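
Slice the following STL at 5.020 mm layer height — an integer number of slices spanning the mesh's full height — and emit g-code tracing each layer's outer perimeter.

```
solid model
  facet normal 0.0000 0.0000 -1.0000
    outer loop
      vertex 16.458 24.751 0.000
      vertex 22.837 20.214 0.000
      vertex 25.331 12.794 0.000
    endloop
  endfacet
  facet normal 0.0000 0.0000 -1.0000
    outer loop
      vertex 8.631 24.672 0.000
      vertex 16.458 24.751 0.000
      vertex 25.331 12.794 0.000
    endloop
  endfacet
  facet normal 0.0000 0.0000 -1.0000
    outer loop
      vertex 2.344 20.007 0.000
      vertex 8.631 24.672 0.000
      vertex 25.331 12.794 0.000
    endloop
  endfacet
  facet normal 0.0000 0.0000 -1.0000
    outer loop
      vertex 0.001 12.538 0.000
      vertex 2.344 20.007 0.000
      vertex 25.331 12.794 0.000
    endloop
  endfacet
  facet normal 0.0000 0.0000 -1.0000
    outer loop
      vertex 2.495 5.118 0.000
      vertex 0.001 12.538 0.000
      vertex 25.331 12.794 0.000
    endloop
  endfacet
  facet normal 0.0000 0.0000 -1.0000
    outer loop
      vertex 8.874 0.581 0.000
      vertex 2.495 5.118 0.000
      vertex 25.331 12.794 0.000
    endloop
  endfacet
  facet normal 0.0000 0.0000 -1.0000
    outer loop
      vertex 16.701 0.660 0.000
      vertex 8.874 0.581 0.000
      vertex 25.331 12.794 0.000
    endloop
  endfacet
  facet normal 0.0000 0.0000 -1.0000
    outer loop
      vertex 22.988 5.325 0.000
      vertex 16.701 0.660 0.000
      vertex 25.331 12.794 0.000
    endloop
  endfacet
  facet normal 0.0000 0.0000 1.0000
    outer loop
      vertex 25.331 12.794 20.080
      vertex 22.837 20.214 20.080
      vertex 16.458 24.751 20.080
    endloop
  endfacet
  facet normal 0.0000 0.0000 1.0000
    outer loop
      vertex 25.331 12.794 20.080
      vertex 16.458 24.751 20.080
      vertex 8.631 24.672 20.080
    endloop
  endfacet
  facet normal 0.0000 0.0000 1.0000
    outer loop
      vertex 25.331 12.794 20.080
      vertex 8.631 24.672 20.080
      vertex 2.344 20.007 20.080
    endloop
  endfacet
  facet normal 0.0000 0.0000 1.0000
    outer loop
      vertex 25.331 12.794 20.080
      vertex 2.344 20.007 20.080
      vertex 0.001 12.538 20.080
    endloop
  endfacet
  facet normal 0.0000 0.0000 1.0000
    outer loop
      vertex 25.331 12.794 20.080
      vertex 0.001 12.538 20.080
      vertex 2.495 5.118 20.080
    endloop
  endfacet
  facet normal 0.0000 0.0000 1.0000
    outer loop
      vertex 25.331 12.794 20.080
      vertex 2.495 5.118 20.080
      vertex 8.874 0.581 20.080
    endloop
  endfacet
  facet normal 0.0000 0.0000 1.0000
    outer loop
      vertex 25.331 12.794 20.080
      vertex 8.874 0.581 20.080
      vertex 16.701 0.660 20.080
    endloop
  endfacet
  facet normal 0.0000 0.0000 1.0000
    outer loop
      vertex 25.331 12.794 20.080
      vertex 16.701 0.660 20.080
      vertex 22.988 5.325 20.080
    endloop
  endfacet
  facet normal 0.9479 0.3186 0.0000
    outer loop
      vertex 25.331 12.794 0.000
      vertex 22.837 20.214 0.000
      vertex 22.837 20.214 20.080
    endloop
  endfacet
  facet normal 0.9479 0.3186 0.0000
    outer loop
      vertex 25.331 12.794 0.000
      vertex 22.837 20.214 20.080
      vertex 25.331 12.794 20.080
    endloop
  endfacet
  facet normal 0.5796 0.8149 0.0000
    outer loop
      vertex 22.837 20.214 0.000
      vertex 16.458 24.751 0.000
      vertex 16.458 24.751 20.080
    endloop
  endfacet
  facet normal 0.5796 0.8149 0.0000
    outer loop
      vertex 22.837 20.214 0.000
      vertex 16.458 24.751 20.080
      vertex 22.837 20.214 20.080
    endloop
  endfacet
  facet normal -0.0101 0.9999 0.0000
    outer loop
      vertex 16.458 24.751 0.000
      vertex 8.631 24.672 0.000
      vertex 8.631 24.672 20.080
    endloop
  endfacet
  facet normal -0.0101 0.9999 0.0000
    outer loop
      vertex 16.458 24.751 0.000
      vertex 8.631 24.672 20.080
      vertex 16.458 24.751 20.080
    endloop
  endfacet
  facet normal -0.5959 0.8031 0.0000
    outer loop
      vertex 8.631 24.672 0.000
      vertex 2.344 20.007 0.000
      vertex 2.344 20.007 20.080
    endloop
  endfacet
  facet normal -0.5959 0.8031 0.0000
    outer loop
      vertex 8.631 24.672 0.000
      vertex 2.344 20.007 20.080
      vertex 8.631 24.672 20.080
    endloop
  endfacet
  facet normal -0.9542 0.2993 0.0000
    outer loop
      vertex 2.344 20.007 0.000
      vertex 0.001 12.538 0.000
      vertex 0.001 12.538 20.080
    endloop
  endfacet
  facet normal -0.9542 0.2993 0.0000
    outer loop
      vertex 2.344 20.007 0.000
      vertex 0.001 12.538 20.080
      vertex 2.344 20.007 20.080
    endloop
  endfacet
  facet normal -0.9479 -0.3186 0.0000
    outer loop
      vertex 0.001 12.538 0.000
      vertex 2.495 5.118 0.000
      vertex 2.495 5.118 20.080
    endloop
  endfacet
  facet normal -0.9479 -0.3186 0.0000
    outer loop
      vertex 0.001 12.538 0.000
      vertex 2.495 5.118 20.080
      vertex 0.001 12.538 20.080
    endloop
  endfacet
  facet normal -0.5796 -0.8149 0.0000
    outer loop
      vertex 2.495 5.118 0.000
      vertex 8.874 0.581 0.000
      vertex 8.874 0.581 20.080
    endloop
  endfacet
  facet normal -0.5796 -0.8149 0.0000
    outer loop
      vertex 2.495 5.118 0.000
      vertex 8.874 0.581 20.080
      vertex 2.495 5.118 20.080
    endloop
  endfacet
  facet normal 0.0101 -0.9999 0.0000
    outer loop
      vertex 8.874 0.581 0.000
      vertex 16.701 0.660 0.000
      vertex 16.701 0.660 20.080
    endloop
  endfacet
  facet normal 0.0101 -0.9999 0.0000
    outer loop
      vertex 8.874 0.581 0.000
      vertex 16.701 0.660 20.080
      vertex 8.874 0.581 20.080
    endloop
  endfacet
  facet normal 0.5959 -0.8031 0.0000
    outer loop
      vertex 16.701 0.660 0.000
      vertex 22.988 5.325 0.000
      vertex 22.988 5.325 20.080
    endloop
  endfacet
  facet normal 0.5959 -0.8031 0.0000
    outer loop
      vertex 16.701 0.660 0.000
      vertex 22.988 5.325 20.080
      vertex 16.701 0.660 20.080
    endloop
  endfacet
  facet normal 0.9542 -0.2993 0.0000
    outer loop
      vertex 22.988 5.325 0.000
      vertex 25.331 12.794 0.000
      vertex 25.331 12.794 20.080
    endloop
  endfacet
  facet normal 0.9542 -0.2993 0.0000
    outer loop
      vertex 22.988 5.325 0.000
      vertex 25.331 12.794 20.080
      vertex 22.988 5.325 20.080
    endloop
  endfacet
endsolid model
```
; perimeter-only toolpath
G21 ; units = mm
G90 ; absolute positioning
G28 ; home
; layer 1
G0 Z5.020
G0 X25.331 Y12.794
G1 X22.837 Y20.214
G1 X16.458 Y24.751
G1 X8.631 Y24.672
G1 X2.344 Y20.007
G1 X0.001 Y12.538
G1 X2.495 Y5.118
G1 X8.874 Y0.581
G1 X16.701 Y0.660
G1 X22.988 Y5.325
G1 X25.331 Y12.794
; layer 2
G0 Z10.040
G0 X25.331 Y12.794
G1 X22.837 Y20.214
G1 X16.458 Y24.751
G1 X8.631 Y24.672
G1 X2.344 Y20.007
G1 X0.001 Y12.538
G1 X2.495 Y5.118
G1 X8.874 Y0.581
G1 X16.701 Y0.660
G1 X22.988 Y5.325
G1 X25.331 Y12.794
; layer 3
G0 Z15.060
G0 X25.331 Y12.794
G1 X22.837 Y20.214
G1 X16.458 Y24.751
G1 X8.631 Y24.672
G1 X2.344 Y20.007
G1 X0.001 Y12.538
G1 X2.495 Y5.118
G1 X8.874 Y0.581
G1 X16.701 Y0.660
G1 X22.988 Y5.325
G1 X25.331 Y12.794
; layer 4
G0 Z20.080
G0 X25.331 Y12.794
G1 X22.837 Y20.214
G1 X16.458 Y24.751
G1 X8.631 Y24.672
G1 X2.344 Y20.007
G1 X0.001 Y12.538
G1 X2.495 Y5.118
G1 X8.874 Y0.581
G1 X16.701 Y0.660
G1 X22.988 Y5.325
G1 X25.331 Y12.794
M2 ; end

The solid is a regular 10-sided prism (a cylinder approximated with 10 flat sides), circumscribed radius ≈ 12.7 mm, height ≈ 20.1 mm. Slicing at Δz = 5.020 mm — 4 equal slices spanning the solid's height, so layer i sits at z = i·h/4 — gives 4 non-empty perimeters. Each is a 10-segment closed polygon; G0 lifts to the layer z and rapids to the start vertex, then G1 traces the edges.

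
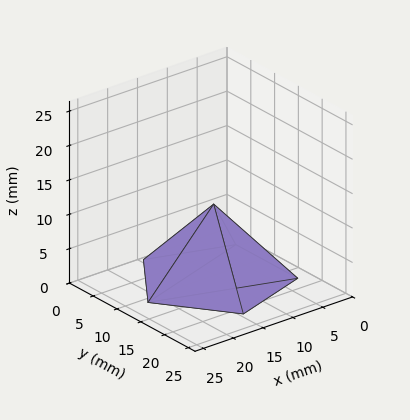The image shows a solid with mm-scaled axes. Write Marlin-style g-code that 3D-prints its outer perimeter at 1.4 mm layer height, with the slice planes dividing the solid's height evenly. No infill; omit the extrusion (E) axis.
Reading the render: the shape is a regular 5-sided pyramid, base circumscribed radius ≈ 11 mm, apex at z ≈ 11 mm (dimensions read to the nearest mm from the axis ticks). For the g-code, the solid's height is divided into equal slices at the stated Δz and each level perimeter traced with G1 moves after a G0 lift.

; perimeter-only toolpath
G21 ; units = mm
G90 ; absolute positioning
G28 ; home
; layer 1
G0 Z1.4
G0 X20.6 Y11.0
G1 X14.0 Y20.2
G1 X3.2 Y16.7
G1 X3.2 Y5.3
G1 X14.0 Y1.8
G1 X20.6 Y11.0
; layer 2
G0 Z2.8
G0 X19.2 Y11.0
G1 X13.6 Y18.9
G1 X4.3 Y15.9
G1 X4.3 Y6.1
G1 X13.6 Y3.1
G1 X19.2 Y11.0
; layer 3
G0 Z4.1
G0 X17.9 Y11.0
G1 X13.1 Y17.6
G1 X5.4 Y15.1
G1 X5.4 Y6.9
G1 X13.1 Y4.4
G1 X17.9 Y11.0
; layer 4
G0 Z5.5
G0 X16.5 Y11.0
G1 X12.7 Y16.2
G1 X6.5 Y14.2
G1 X6.5 Y7.8
G1 X12.7 Y5.8
G1 X16.5 Y11.0
; layer 5
G0 Z6.9
G0 X15.1 Y11.0
G1 X12.3 Y14.9
G1 X7.7 Y13.4
G1 X7.7 Y8.6
G1 X12.3 Y7.1
G1 X15.1 Y11.0
; layer 6
G0 Z8.2
G0 X13.8 Y11.0
G1 X11.8 Y13.6
G1 X8.8 Y12.6
G1 X8.8 Y9.4
G1 X11.8 Y8.4
G1 X13.8 Y11.0
; layer 7
G0 Z9.6
G0 X12.4 Y11.0
G1 X11.4 Y12.3
G1 X9.9 Y11.8
G1 X9.9 Y10.2
G1 X11.4 Y9.7
G1 X12.4 Y11.0
M2 ; end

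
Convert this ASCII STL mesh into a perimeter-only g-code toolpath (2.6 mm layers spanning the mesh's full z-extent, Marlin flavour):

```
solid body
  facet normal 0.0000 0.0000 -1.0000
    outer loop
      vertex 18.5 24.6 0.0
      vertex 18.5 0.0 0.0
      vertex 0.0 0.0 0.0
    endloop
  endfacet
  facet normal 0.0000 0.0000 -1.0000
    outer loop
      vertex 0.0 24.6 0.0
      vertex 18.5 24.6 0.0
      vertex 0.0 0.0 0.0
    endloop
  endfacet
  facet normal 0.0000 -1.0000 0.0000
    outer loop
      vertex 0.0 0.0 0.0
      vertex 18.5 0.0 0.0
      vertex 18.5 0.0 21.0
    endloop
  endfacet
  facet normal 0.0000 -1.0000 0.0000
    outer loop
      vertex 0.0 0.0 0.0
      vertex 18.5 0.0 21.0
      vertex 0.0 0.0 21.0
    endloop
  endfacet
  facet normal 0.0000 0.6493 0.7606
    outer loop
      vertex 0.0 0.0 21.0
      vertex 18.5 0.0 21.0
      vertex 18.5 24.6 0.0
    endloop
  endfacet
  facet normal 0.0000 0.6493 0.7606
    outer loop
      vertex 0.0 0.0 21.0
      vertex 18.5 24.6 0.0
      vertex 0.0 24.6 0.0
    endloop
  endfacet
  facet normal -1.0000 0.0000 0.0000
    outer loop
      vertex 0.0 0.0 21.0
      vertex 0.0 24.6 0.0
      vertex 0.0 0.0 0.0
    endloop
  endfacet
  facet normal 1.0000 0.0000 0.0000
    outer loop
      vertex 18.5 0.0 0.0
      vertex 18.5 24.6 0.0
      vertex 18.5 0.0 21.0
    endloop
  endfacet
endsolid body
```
; perimeter-only toolpath
G21 ; units = mm
G90 ; absolute positioning
G28 ; home
; layer 1
G0 Z2.6
G0 X0.0 Y0.0
G1 X18.5 Y0.0
G1 X18.5 Y21.5
G1 X0.0 Y21.5
G1 X0.0 Y0.0
; layer 2
G0 Z5.2
G0 X0.0 Y0.0
G1 X18.5 Y0.0
G1 X18.5 Y18.5
G1 X0.0 Y18.5
G1 X0.0 Y0.0
; layer 3
G0 Z7.9
G0 X0.0 Y0.0
G1 X18.5 Y0.0
G1 X18.5 Y15.4
G1 X0.0 Y15.4
G1 X0.0 Y0.0
; layer 4
G0 Z10.5
G0 X0.0 Y0.0
G1 X18.5 Y0.0
G1 X18.5 Y12.3
G1 X0.0 Y12.3
G1 X0.0 Y0.0
; layer 5
G0 Z13.1
G0 X0.0 Y0.0
G1 X18.5 Y0.0
G1 X18.5 Y9.2
G1 X0.0 Y9.2
G1 X0.0 Y0.0
; layer 6
G0 Z15.8
G0 X0.0 Y0.0
G1 X18.5 Y0.0
G1 X18.5 Y6.2
G1 X0.0 Y6.2
G1 X0.0 Y0.0
; layer 7
G0 Z18.4
G0 X0.0 Y0.0
G1 X18.5 Y0.0
G1 X18.5 Y3.1
G1 X0.0 Y3.1
G1 X0.0 Y0.0
M2 ; end

The solid is a wedge (ramp): 18.5 × 24.6 mm base, rising to 21 mm along the y=0 edge and sloping linearly to z=0 at y=24.6. Slicing at Δz = 2.6 mm — 8 equal slices spanning the solid's height, so layer i sits at z = i·h/8 — gives 7 non-empty perimeters. Each is a 4-segment closed polygon; G0 lifts to the layer z and rapids to the start vertex, then G1 traces the edges. The cross-section shrinks linearly with z (the slice at the apex is degenerate and omitted).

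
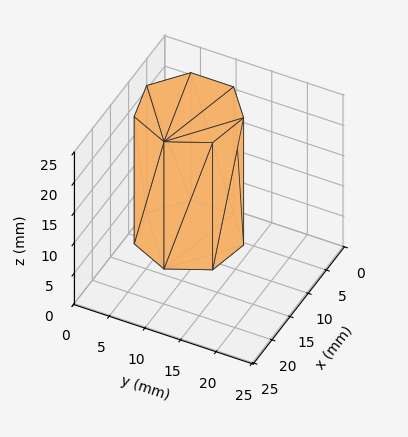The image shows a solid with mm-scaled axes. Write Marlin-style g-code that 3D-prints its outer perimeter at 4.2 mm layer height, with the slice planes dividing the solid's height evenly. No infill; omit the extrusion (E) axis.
Reading the render: the shape is a regular 7-sided prism (a cylinder approximated with 7 flat sides), circumscribed radius ≈ 7 mm, height ≈ 21 mm (dimensions read to the nearest mm from the axis ticks). For the g-code, the solid's height is divided into equal slices at the stated Δz and each level perimeter traced with G1 moves after a G0 lift.

; perimeter-only toolpath
G21 ; units = mm
G90 ; absolute positioning
G28 ; home
; layer 1
G0 Z4.2
G0 X14.0 Y7.0
G1 X11.4 Y12.5
G1 X5.4 Y13.8
G1 X0.7 Y10.0
G1 X0.7 Y4.0
G1 X5.4 Y0.2
G1 X11.4 Y1.5
G1 X14.0 Y7.0
; layer 2
G0 Z8.4
G0 X14.0 Y7.0
G1 X11.4 Y12.5
G1 X5.4 Y13.8
G1 X0.7 Y10.0
G1 X0.7 Y4.0
G1 X5.4 Y0.2
G1 X11.4 Y1.5
G1 X14.0 Y7.0
; layer 3
G0 Z12.6
G0 X14.0 Y7.0
G1 X11.4 Y12.5
G1 X5.4 Y13.8
G1 X0.7 Y10.0
G1 X0.7 Y4.0
G1 X5.4 Y0.2
G1 X11.4 Y1.5
G1 X14.0 Y7.0
; layer 4
G0 Z16.8
G0 X14.0 Y7.0
G1 X11.4 Y12.5
G1 X5.4 Y13.8
G1 X0.7 Y10.0
G1 X0.7 Y4.0
G1 X5.4 Y0.2
G1 X11.4 Y1.5
G1 X14.0 Y7.0
; layer 5
G0 Z21.0
G0 X14.0 Y7.0
G1 X11.4 Y12.5
G1 X5.4 Y13.8
G1 X0.7 Y10.0
G1 X0.7 Y4.0
G1 X5.4 Y0.2
G1 X11.4 Y1.5
G1 X14.0 Y7.0
M2 ; end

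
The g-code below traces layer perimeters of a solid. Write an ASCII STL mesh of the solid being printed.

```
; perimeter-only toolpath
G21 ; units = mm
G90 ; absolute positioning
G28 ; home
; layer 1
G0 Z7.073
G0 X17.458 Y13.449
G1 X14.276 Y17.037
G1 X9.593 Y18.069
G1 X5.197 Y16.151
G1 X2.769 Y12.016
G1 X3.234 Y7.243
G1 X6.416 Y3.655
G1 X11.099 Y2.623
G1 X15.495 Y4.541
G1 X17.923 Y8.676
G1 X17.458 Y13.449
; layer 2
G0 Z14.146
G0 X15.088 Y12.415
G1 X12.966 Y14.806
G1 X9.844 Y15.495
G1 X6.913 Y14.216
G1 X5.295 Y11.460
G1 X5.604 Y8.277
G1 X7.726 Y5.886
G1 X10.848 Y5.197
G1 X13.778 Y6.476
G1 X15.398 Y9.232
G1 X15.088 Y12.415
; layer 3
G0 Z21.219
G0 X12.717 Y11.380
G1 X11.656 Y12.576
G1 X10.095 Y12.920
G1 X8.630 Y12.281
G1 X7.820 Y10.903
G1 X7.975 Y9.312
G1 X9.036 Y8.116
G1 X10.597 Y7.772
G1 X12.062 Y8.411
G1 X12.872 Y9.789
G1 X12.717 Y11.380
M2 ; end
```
solid part
  facet normal 0.0000 0.0000 -1.0000
    outer loop
      vertex 9.342 20.643 0.000
      vertex 15.586 19.267 0.000
      vertex 19.829 14.483 0.000
    endloop
  endfacet
  facet normal 0.0000 0.0000 -1.0000
    outer loop
      vertex 3.481 18.086 0.000
      vertex 9.342 20.643 0.000
      vertex 19.829 14.483 0.000
    endloop
  endfacet
  facet normal 0.0000 0.0000 -1.0000
    outer loop
      vertex 0.243 12.573 0.000
      vertex 3.481 18.086 0.000
      vertex 19.829 14.483 0.000
    endloop
  endfacet
  facet normal 0.0000 0.0000 -1.0000
    outer loop
      vertex 0.863 6.209 0.000
      vertex 0.243 12.573 0.000
      vertex 19.829 14.483 0.000
    endloop
  endfacet
  facet normal 0.0000 0.0000 -1.0000
    outer loop
      vertex 5.106 1.425 0.000
      vertex 0.863 6.209 0.000
      vertex 19.829 14.483 0.000
    endloop
  endfacet
  facet normal 0.0000 0.0000 -1.0000
    outer loop
      vertex 11.350 0.049 0.000
      vertex 5.106 1.425 0.000
      vertex 19.829 14.483 0.000
    endloop
  endfacet
  facet normal 0.0000 0.0000 -1.0000
    outer loop
      vertex 17.211 2.606 0.000
      vertex 11.350 0.049 0.000
      vertex 19.829 14.483 0.000
    endloop
  endfacet
  facet normal 0.0000 0.0000 -1.0000
    outer loop
      vertex 20.449 8.119 0.000
      vertex 17.211 2.606 0.000
      vertex 19.829 14.483 0.000
    endloop
  endfacet
  facet normal 0.7066 0.6267 0.3285
    outer loop
      vertex 19.829 14.483 0.000
      vertex 15.586 19.267 0.000
      vertex 10.346 10.346 28.292
    endloop
  endfacet
  facet normal 0.2033 0.9224 0.3285
    outer loop
      vertex 15.586 19.267 0.000
      vertex 9.342 20.643 0.000
      vertex 10.346 10.346 28.292
    endloop
  endfacet
  facet normal -0.3777 0.8657 0.3285
    outer loop
      vertex 9.342 20.643 0.000
      vertex 3.481 18.086 0.000
      vertex 10.346 10.346 28.292
    endloop
  endfacet
  facet normal -0.8144 0.4783 0.3285
    outer loop
      vertex 3.481 18.086 0.000
      vertex 0.243 12.573 0.000
      vertex 10.346 10.346 28.292
    endloop
  endfacet
  facet normal -0.9401 -0.0916 0.3285
    outer loop
      vertex 0.243 12.573 0.000
      vertex 0.863 6.209 0.000
      vertex 10.346 10.346 28.292
    endloop
  endfacet
  facet normal -0.7066 -0.6267 0.3285
    outer loop
      vertex 0.863 6.209 0.000
      vertex 5.106 1.425 0.000
      vertex 10.346 10.346 28.292
    endloop
  endfacet
  facet normal -0.2033 -0.9224 0.3285
    outer loop
      vertex 5.106 1.425 0.000
      vertex 11.350 0.049 0.000
      vertex 10.346 10.346 28.292
    endloop
  endfacet
  facet normal 0.3777 -0.8657 0.3285
    outer loop
      vertex 11.350 0.049 0.000
      vertex 17.211 2.606 0.000
      vertex 10.346 10.346 28.292
    endloop
  endfacet
  facet normal 0.8144 -0.4783 0.3285
    outer loop
      vertex 17.211 2.606 0.000
      vertex 20.449 8.119 0.000
      vertex 10.346 10.346 28.292
    endloop
  endfacet
  facet normal 0.9401 0.0916 0.3285
    outer loop
      vertex 20.449 8.119 0.000
      vertex 19.829 14.483 0.000
      vertex 10.346 10.346 28.292
    endloop
  endfacet
endsolid part

The G0 Z moves step by Δz≈7.073 mm. The G1 loops shrink linearly with z, so the solid tapers from its base footprint up to z≈28.3. Closing with a flat bottom cap and the tapered top and triangulating gives 18 facets — a regular 10-sided pyramid, base circumscribed radius ≈ 10.3 mm, apex at z ≈ 28.3 mm.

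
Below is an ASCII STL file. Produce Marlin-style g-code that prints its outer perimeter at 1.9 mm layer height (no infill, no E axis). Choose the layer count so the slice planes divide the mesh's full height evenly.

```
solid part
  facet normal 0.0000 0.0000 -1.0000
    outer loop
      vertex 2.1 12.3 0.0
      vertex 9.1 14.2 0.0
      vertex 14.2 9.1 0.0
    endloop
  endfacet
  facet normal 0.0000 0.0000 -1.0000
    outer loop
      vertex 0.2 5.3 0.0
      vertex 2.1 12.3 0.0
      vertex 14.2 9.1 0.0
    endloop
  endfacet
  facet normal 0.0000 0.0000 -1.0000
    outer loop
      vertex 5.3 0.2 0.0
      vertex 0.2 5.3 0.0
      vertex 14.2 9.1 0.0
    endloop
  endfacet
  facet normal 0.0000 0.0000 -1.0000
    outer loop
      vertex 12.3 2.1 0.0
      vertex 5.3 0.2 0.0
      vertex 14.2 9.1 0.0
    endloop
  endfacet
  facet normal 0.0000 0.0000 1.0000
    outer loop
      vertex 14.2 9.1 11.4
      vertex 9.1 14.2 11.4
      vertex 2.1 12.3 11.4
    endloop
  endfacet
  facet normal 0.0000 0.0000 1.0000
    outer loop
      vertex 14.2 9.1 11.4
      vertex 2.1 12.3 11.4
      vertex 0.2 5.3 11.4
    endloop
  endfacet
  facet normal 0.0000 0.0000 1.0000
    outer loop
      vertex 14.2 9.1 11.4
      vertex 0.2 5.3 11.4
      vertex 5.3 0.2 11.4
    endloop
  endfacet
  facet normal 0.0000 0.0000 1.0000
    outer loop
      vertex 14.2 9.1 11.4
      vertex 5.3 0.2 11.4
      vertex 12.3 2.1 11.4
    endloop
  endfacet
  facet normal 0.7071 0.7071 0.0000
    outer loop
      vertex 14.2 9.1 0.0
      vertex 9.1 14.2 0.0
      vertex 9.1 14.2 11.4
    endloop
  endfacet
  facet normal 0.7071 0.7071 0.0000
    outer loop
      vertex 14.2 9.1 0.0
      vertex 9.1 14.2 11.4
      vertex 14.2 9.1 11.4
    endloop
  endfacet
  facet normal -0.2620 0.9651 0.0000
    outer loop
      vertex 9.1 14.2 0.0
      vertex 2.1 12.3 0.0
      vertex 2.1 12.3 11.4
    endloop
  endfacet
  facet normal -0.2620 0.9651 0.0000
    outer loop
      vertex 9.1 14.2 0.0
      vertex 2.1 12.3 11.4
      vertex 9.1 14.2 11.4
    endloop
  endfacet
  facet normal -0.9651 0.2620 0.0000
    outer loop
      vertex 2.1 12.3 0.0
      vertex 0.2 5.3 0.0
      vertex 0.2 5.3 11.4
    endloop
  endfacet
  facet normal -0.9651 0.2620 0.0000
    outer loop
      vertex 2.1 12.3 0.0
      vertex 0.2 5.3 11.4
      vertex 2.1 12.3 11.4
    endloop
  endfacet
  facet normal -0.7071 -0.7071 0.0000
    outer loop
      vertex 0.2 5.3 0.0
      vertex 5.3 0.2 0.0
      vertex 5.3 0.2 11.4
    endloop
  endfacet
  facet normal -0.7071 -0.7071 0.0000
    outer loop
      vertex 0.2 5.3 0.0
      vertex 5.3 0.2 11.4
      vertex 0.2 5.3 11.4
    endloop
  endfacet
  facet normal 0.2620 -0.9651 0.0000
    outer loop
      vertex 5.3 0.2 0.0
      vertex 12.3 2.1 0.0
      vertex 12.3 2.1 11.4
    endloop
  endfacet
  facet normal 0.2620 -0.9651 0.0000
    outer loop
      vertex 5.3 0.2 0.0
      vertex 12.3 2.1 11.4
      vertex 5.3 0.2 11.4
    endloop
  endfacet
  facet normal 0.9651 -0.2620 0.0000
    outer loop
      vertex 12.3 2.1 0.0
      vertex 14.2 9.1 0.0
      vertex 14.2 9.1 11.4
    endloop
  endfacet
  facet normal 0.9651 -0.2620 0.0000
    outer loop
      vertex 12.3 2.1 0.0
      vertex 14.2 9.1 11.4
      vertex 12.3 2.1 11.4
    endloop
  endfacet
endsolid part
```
; perimeter-only toolpath
G21 ; units = mm
G90 ; absolute positioning
G28 ; home
; layer 1
G0 Z1.9
G0 X14.2 Y9.1
G1 X9.1 Y14.2
G1 X2.1 Y12.3
G1 X0.2 Y5.3
G1 X5.3 Y0.2
G1 X12.3 Y2.1
G1 X14.2 Y9.1
; layer 2
G0 Z3.8
G0 X14.2 Y9.1
G1 X9.1 Y14.2
G1 X2.1 Y12.3
G1 X0.2 Y5.3
G1 X5.3 Y0.2
G1 X12.3 Y2.1
G1 X14.2 Y9.1
; layer 3
G0 Z5.7
G0 X14.2 Y9.1
G1 X9.1 Y14.2
G1 X2.1 Y12.3
G1 X0.2 Y5.3
G1 X5.3 Y0.2
G1 X12.3 Y2.1
G1 X14.2 Y9.1
; layer 4
G0 Z7.6
G0 X14.2 Y9.1
G1 X9.1 Y14.2
G1 X2.1 Y12.3
G1 X0.2 Y5.3
G1 X5.3 Y0.2
G1 X12.3 Y2.1
G1 X14.2 Y9.1
; layer 5
G0 Z9.5
G0 X14.2 Y9.1
G1 X9.1 Y14.2
G1 X2.1 Y12.3
G1 X0.2 Y5.3
G1 X5.3 Y0.2
G1 X12.3 Y2.1
G1 X14.2 Y9.1
; layer 6
G0 Z11.4
G0 X14.2 Y9.1
G1 X9.1 Y14.2
G1 X2.1 Y12.3
G1 X0.2 Y5.3
G1 X5.3 Y0.2
G1 X12.3 Y2.1
G1 X14.2 Y9.1
M2 ; end

The solid is a regular 6-sided prism (a cylinder approximated with 6 flat sides), circumscribed radius ≈ 7.2 mm, height ≈ 11.4 mm. Slicing at Δz = 1.9 mm — 6 equal slices spanning the solid's height, so layer i sits at z = i·h/6 — gives 6 non-empty perimeters. Each is a 6-segment closed polygon; G0 lifts to the layer z and rapids to the start vertex, then G1 traces the edges.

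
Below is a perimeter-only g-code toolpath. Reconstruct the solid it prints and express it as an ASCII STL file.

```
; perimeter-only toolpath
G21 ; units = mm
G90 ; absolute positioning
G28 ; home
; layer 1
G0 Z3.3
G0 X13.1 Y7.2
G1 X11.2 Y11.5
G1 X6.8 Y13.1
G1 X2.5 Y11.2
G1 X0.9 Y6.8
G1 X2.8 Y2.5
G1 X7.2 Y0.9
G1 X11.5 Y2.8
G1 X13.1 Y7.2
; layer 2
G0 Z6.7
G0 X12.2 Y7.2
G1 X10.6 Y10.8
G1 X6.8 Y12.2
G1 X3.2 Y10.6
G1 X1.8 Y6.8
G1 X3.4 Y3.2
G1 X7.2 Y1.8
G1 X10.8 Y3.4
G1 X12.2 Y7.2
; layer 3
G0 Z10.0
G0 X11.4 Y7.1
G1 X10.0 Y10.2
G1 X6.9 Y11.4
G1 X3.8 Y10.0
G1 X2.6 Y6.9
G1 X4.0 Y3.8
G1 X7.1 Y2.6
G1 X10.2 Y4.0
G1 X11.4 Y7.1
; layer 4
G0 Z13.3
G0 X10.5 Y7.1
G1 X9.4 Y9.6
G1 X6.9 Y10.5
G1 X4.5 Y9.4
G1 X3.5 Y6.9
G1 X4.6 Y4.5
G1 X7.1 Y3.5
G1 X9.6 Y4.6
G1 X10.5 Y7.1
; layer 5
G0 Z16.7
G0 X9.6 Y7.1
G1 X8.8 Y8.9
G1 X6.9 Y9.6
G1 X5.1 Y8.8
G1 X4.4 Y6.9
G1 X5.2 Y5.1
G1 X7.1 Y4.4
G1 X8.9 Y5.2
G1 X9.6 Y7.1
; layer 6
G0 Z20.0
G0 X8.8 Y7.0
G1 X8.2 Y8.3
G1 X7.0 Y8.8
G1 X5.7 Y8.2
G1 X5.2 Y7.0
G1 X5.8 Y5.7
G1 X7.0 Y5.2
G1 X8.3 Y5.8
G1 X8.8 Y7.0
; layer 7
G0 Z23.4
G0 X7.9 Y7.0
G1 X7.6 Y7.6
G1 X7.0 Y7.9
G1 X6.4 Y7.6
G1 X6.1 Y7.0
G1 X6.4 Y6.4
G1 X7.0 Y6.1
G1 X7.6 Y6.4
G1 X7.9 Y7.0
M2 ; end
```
solid part
  facet normal 0.0000 0.0000 -1.0000
    outer loop
      vertex 6.8 14.0 0.0
      vertex 11.8 12.1 0.0
      vertex 14.0 7.2 0.0
    endloop
  endfacet
  facet normal 0.0000 0.0000 -1.0000
    outer loop
      vertex 1.9 11.8 0.0
      vertex 6.8 14.0 0.0
      vertex 14.0 7.2 0.0
    endloop
  endfacet
  facet normal 0.0000 0.0000 -1.0000
    outer loop
      vertex 0.0 6.8 0.0
      vertex 1.9 11.8 0.0
      vertex 14.0 7.2 0.0
    endloop
  endfacet
  facet normal 0.0000 0.0000 -1.0000
    outer loop
      vertex 2.2 1.9 0.0
      vertex 0.0 6.8 0.0
      vertex 14.0 7.2 0.0
    endloop
  endfacet
  facet normal 0.0000 0.0000 -1.0000
    outer loop
      vertex 7.2 0.0 0.0
      vertex 2.2 1.9 0.0
      vertex 14.0 7.2 0.0
    endloop
  endfacet
  facet normal 0.0000 0.0000 -1.0000
    outer loop
      vertex 12.1 2.2 0.0
      vertex 7.2 0.0 0.0
      vertex 14.0 7.2 0.0
    endloop
  endfacet
  facet normal 0.8866 0.3981 0.2354
    outer loop
      vertex 14.0 7.2 0.0
      vertex 11.8 12.1 0.0
      vertex 7.0 7.0 26.7
    endloop
  endfacet
  facet normal 0.3452 0.9085 0.2356
    outer loop
      vertex 11.8 12.1 0.0
      vertex 6.8 14.0 0.0
      vertex 7.0 7.0 26.7
    endloop
  endfacet
  facet normal -0.3981 0.8866 0.2354
    outer loop
      vertex 6.8 14.0 0.0
      vertex 1.9 11.8 0.0
      vertex 7.0 7.0 26.7
    endloop
  endfacet
  facet normal -0.9085 0.3452 0.2356
    outer loop
      vertex 1.9 11.8 0.0
      vertex 0.0 6.8 0.0
      vertex 7.0 7.0 26.7
    endloop
  endfacet
  facet normal -0.8866 -0.3981 0.2354
    outer loop
      vertex 0.0 6.8 0.0
      vertex 2.2 1.9 0.0
      vertex 7.0 7.0 26.7
    endloop
  endfacet
  facet normal -0.3452 -0.9085 0.2356
    outer loop
      vertex 2.2 1.9 0.0
      vertex 7.2 0.0 0.0
      vertex 7.0 7.0 26.7
    endloop
  endfacet
  facet normal 0.3981 -0.8866 0.2354
    outer loop
      vertex 7.2 0.0 0.0
      vertex 12.1 2.2 0.0
      vertex 7.0 7.0 26.7
    endloop
  endfacet
  facet normal 0.9085 -0.3452 0.2356
    outer loop
      vertex 12.1 2.2 0.0
      vertex 14.0 7.2 0.0
      vertex 7.0 7.0 26.7
    endloop
  endfacet
endsolid part

The G0 Z moves step by Δz≈3.3 mm. The G1 loops shrink linearly with z, so the solid tapers from its base footprint up to z≈26.7. Closing with a flat bottom cap and the tapered top and triangulating gives 14 facets — a regular 8-sided pyramid, base circumscribed radius ≈ 7 mm, apex at z ≈ 26.7 mm.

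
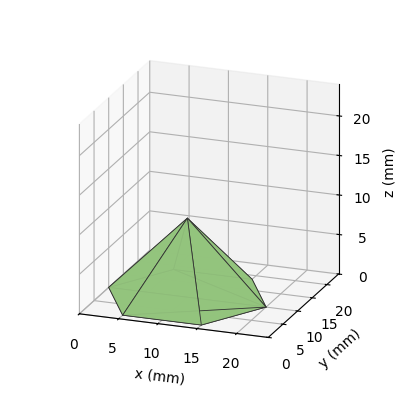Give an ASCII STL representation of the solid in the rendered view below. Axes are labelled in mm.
Reading the render: the shape is a regular 6-sided pyramid, base circumscribed radius ≈ 10 mm, apex at z ≈ 10 mm (dimensions read to the nearest mm from the axis ticks). For the STL, each face is triangulated and given an outward normal.

solid part
  facet normal 0.0000 0.0000 -1.0000
    outer loop
      vertex 5.000 18.660 0.000
      vertex 15.000 18.660 0.000
      vertex 20.000 10.000 0.000
    endloop
  endfacet
  facet normal 0.0000 0.0000 -1.0000
    outer loop
      vertex 0.000 10.000 0.000
      vertex 5.000 18.660 0.000
      vertex 20.000 10.000 0.000
    endloop
  endfacet
  facet normal 0.0000 0.0000 -1.0000
    outer loop
      vertex 5.000 1.340 0.000
      vertex 0.000 10.000 0.000
      vertex 20.000 10.000 0.000
    endloop
  endfacet
  facet normal 0.0000 0.0000 -1.0000
    outer loop
      vertex 15.000 1.340 0.000
      vertex 5.000 1.340 0.000
      vertex 20.000 10.000 0.000
    endloop
  endfacet
  facet normal 0.6547 0.3780 0.6547
    outer loop
      vertex 20.000 10.000 0.000
      vertex 15.000 18.660 0.000
      vertex 10.000 10.000 10.000
    endloop
  endfacet
  facet normal 0.0000 0.7559 0.6546
    outer loop
      vertex 15.000 18.660 0.000
      vertex 5.000 18.660 0.000
      vertex 10.000 10.000 10.000
    endloop
  endfacet
  facet normal -0.6547 0.3780 0.6547
    outer loop
      vertex 5.000 18.660 0.000
      vertex 0.000 10.000 0.000
      vertex 10.000 10.000 10.000
    endloop
  endfacet
  facet normal -0.6547 -0.3780 0.6547
    outer loop
      vertex 0.000 10.000 0.000
      vertex 5.000 1.340 0.000
      vertex 10.000 10.000 10.000
    endloop
  endfacet
  facet normal 0.0000 -0.7559 0.6546
    outer loop
      vertex 5.000 1.340 0.000
      vertex 15.000 1.340 0.000
      vertex 10.000 10.000 10.000
    endloop
  endfacet
  facet normal 0.6547 -0.3780 0.6547
    outer loop
      vertex 15.000 1.340 0.000
      vertex 20.000 10.000 0.000
      vertex 10.000 10.000 10.000
    endloop
  endfacet
endsolid part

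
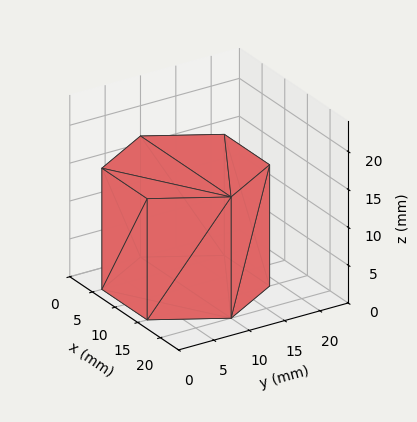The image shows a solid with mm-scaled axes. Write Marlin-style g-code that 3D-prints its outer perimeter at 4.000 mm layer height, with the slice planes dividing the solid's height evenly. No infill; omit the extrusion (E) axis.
Reading the render: the shape is a regular 6-sided prism (a cylinder approximated with 6 flat sides), circumscribed radius ≈ 10 mm, height ≈ 16 mm (dimensions read to the nearest mm from the axis ticks). For the g-code, the solid's height is divided into equal slices at the stated Δz and each level perimeter traced with G1 moves after a G0 lift.

; perimeter-only toolpath
G21 ; units = mm
G90 ; absolute positioning
G28 ; home
; layer 1
G0 Z4.000
G0 X20.000 Y10.000
G1 X15.000 Y18.660
G1 X5.000 Y18.660
G1 X0.000 Y10.000
G1 X5.000 Y1.340
G1 X15.000 Y1.340
G1 X20.000 Y10.000
; layer 2
G0 Z8.000
G0 X20.000 Y10.000
G1 X15.000 Y18.660
G1 X5.000 Y18.660
G1 X0.000 Y10.000
G1 X5.000 Y1.340
G1 X15.000 Y1.340
G1 X20.000 Y10.000
; layer 3
G0 Z12.000
G0 X20.000 Y10.000
G1 X15.000 Y18.660
G1 X5.000 Y18.660
G1 X0.000 Y10.000
G1 X5.000 Y1.340
G1 X15.000 Y1.340
G1 X20.000 Y10.000
; layer 4
G0 Z16.000
G0 X20.000 Y10.000
G1 X15.000 Y18.660
G1 X5.000 Y18.660
G1 X0.000 Y10.000
G1 X5.000 Y1.340
G1 X15.000 Y1.340
G1 X20.000 Y10.000
M2 ; end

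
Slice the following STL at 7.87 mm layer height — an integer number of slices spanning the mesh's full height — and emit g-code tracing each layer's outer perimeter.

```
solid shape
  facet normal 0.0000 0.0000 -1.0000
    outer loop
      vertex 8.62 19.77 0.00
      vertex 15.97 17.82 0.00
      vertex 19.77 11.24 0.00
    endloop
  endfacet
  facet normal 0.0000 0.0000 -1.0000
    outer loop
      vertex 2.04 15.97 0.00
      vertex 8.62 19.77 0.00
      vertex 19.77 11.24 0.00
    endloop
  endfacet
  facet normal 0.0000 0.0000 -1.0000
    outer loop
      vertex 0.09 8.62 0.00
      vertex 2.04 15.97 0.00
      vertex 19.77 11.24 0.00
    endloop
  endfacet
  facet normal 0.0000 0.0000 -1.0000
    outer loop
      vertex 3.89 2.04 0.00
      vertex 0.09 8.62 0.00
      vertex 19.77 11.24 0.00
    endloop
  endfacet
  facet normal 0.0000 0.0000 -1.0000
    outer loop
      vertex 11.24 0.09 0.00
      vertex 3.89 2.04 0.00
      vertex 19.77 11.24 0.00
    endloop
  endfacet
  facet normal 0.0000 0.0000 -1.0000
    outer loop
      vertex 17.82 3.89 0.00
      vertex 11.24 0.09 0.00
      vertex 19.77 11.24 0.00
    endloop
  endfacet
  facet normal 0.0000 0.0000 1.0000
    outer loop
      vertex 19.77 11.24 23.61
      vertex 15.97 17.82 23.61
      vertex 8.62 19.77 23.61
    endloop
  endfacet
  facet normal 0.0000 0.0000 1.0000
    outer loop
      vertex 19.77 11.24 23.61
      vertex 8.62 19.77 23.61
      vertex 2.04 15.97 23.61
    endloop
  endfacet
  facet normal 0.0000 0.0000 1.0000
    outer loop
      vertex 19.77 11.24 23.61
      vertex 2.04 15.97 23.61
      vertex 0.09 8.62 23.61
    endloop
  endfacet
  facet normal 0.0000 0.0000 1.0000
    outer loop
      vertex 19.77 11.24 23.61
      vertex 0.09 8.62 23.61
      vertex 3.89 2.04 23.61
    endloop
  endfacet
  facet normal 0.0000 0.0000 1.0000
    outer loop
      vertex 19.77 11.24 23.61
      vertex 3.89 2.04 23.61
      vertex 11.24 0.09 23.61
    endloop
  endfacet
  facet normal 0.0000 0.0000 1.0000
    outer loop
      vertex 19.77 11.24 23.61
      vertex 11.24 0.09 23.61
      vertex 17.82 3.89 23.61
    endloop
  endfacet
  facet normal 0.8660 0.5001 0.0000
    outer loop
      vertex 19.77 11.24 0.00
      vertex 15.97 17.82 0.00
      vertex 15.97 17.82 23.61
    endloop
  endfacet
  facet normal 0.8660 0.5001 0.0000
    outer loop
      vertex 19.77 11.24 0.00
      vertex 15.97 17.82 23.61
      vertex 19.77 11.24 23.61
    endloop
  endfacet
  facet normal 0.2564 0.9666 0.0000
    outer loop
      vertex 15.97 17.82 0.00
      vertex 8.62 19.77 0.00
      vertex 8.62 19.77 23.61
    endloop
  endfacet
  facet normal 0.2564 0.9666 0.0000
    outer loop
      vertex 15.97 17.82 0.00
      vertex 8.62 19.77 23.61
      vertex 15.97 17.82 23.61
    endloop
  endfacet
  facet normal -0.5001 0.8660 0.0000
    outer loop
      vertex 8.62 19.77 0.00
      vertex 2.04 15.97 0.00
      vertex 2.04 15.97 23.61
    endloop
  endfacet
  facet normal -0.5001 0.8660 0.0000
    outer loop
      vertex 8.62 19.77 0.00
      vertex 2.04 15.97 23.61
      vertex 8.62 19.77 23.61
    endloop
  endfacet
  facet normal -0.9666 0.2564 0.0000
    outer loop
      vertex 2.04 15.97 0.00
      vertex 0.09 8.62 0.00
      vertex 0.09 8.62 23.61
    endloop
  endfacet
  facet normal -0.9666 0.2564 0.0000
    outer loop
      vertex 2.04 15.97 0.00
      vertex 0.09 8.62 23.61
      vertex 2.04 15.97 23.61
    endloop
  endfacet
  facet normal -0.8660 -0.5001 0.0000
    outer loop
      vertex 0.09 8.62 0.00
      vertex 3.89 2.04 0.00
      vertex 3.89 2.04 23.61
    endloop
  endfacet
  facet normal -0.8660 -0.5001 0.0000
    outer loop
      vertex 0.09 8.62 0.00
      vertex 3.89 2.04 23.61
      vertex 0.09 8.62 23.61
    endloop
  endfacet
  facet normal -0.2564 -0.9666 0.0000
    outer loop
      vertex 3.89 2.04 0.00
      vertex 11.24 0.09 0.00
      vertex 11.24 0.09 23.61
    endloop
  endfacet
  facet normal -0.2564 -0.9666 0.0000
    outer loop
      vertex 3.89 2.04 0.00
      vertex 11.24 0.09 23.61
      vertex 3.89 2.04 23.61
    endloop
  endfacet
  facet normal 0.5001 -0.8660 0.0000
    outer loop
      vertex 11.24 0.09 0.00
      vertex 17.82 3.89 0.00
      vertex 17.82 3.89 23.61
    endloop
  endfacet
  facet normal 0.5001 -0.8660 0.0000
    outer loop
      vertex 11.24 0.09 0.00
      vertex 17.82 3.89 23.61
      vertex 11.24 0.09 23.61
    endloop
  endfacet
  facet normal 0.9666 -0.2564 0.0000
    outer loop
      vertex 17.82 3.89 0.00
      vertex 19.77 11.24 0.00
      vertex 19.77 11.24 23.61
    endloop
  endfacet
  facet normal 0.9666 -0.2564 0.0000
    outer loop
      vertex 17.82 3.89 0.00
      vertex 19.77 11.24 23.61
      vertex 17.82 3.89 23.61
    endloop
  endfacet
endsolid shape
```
; perimeter-only toolpath
G21 ; units = mm
G90 ; absolute positioning
G28 ; home
; layer 1
G0 Z7.87
G0 X19.77 Y11.24
G1 X15.97 Y17.82
G1 X8.62 Y19.77
G1 X2.04 Y15.97
G1 X0.09 Y8.62
G1 X3.89 Y2.04
G1 X11.24 Y0.09
G1 X17.82 Y3.89
G1 X19.77 Y11.24
; layer 2
G0 Z15.74
G0 X19.77 Y11.24
G1 X15.97 Y17.82
G1 X8.62 Y19.77
G1 X2.04 Y15.97
G1 X0.09 Y8.62
G1 X3.89 Y2.04
G1 X11.24 Y0.09
G1 X17.82 Y3.89
G1 X19.77 Y11.24
; layer 3
G0 Z23.61
G0 X19.77 Y11.24
G1 X15.97 Y17.82
G1 X8.62 Y19.77
G1 X2.04 Y15.97
G1 X0.09 Y8.62
G1 X3.89 Y2.04
G1 X11.24 Y0.09
G1 X17.82 Y3.89
G1 X19.77 Y11.24
M2 ; end

The solid is a regular 8-sided prism (a cylinder approximated with 8 flat sides), circumscribed radius ≈ 9.93 mm, height ≈ 23.6 mm. Slicing at Δz = 7.87 mm — 3 equal slices spanning the solid's height, so layer i sits at z = i·h/3 — gives 3 non-empty perimeters. Each is a 8-segment closed polygon; G0 lifts to the layer z and rapids to the start vertex, then G1 traces the edges.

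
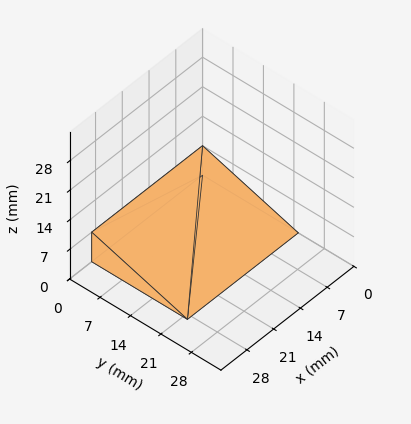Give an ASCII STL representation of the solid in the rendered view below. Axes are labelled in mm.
Reading the render: the shape is a wedge (ramp): 29 × 22 mm base, rising to 7 mm along the y=0 edge and sloping linearly to z=0 at y=22 (dimensions read to the nearest mm from the axis ticks). For the STL, each face is triangulated and given an outward normal.

solid part
  facet normal 0.0000 0.0000 -1.0000
    outer loop
      vertex 29.00 22.00 0.00
      vertex 29.00 0.00 0.00
      vertex 0.00 0.00 0.00
    endloop
  endfacet
  facet normal 0.0000 0.0000 -1.0000
    outer loop
      vertex 0.00 22.00 0.00
      vertex 29.00 22.00 0.00
      vertex 0.00 0.00 0.00
    endloop
  endfacet
  facet normal 0.0000 -1.0000 0.0000
    outer loop
      vertex 0.00 0.00 0.00
      vertex 29.00 0.00 0.00
      vertex 29.00 0.00 7.00
    endloop
  endfacet
  facet normal 0.0000 -1.0000 0.0000
    outer loop
      vertex 0.00 0.00 0.00
      vertex 29.00 0.00 7.00
      vertex 0.00 0.00 7.00
    endloop
  endfacet
  facet normal 0.0000 0.3032 0.9529
    outer loop
      vertex 0.00 0.00 7.00
      vertex 29.00 0.00 7.00
      vertex 29.00 22.00 0.00
    endloop
  endfacet
  facet normal 0.0000 0.3032 0.9529
    outer loop
      vertex 0.00 0.00 7.00
      vertex 29.00 22.00 0.00
      vertex 0.00 22.00 0.00
    endloop
  endfacet
  facet normal -1.0000 0.0000 0.0000
    outer loop
      vertex 0.00 0.00 7.00
      vertex 0.00 22.00 0.00
      vertex 0.00 0.00 0.00
    endloop
  endfacet
  facet normal 1.0000 0.0000 0.0000
    outer loop
      vertex 29.00 0.00 0.00
      vertex 29.00 22.00 0.00
      vertex 29.00 0.00 7.00
    endloop
  endfacet
endsolid part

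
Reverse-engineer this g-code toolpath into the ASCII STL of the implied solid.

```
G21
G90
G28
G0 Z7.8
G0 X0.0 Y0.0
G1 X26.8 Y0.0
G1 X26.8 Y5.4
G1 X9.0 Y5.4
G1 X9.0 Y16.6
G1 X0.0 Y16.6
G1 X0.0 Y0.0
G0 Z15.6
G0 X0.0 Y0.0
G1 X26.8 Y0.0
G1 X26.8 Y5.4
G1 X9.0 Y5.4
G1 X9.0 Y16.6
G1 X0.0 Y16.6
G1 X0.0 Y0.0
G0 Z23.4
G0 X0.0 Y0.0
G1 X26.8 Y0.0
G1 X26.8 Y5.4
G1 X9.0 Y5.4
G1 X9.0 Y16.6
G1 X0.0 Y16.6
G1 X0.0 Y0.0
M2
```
solid part
  facet normal 0.0000 0.0000 -1.0000
    outer loop
      vertex 26.8 5.4 0.0
      vertex 26.8 0.0 0.0
      vertex 0.0 0.0 0.0
    endloop
  endfacet
  facet normal 0.0000 0.0000 -1.0000
    outer loop
      vertex 9.0 5.4 0.0
      vertex 26.8 5.4 0.0
      vertex 0.0 0.0 0.0
    endloop
  endfacet
  facet normal 0.0000 0.0000 -1.0000
    outer loop
      vertex 9.0 16.6 0.0
      vertex 9.0 5.4 0.0
      vertex 0.0 0.0 0.0
    endloop
  endfacet
  facet normal 0.0000 0.0000 -1.0000
    outer loop
      vertex 0.0 16.6 0.0
      vertex 9.0 16.6 0.0
      vertex 0.0 0.0 0.0
    endloop
  endfacet
  facet normal 0.0000 0.0000 1.0000
    outer loop
      vertex 0.0 0.0 23.4
      vertex 26.8 0.0 23.4
      vertex 26.8 5.4 23.4
    endloop
  endfacet
  facet normal 0.0000 0.0000 1.0000
    outer loop
      vertex 0.0 0.0 23.4
      vertex 26.8 5.4 23.4
      vertex 9.0 5.4 23.4
    endloop
  endfacet
  facet normal 0.0000 0.0000 1.0000
    outer loop
      vertex 0.0 0.0 23.4
      vertex 9.0 5.4 23.4
      vertex 9.0 16.6 23.4
    endloop
  endfacet
  facet normal 0.0000 0.0000 1.0000
    outer loop
      vertex 0.0 0.0 23.4
      vertex 9.0 16.6 23.4
      vertex 0.0 16.6 23.4
    endloop
  endfacet
  facet normal 0.0000 -1.0000 0.0000
    outer loop
      vertex 0.0 0.0 0.0
      vertex 26.8 0.0 0.0
      vertex 26.8 0.0 23.4
    endloop
  endfacet
  facet normal 0.0000 -1.0000 0.0000
    outer loop
      vertex 0.0 0.0 0.0
      vertex 26.8 0.0 23.4
      vertex 0.0 0.0 23.4
    endloop
  endfacet
  facet normal 1.0000 0.0000 0.0000
    outer loop
      vertex 26.8 0.0 0.0
      vertex 26.8 5.4 0.0
      vertex 26.8 5.4 23.4
    endloop
  endfacet
  facet normal 1.0000 0.0000 0.0000
    outer loop
      vertex 26.8 0.0 0.0
      vertex 26.8 5.4 23.4
      vertex 26.8 0.0 23.4
    endloop
  endfacet
  facet normal 0.0000 1.0000 0.0000
    outer loop
      vertex 26.8 5.4 0.0
      vertex 9.0 5.4 0.0
      vertex 9.0 5.4 23.4
    endloop
  endfacet
  facet normal 0.0000 1.0000 0.0000
    outer loop
      vertex 26.8 5.4 0.0
      vertex 9.0 5.4 23.4
      vertex 26.8 5.4 23.4
    endloop
  endfacet
  facet normal 1.0000 0.0000 0.0000
    outer loop
      vertex 9.0 5.4 0.0
      vertex 9.0 16.6 0.0
      vertex 9.0 16.6 23.4
    endloop
  endfacet
  facet normal 1.0000 0.0000 0.0000
    outer loop
      vertex 9.0 5.4 0.0
      vertex 9.0 16.6 23.4
      vertex 9.0 5.4 23.4
    endloop
  endfacet
  facet normal 0.0000 1.0000 0.0000
    outer loop
      vertex 9.0 16.6 0.0
      vertex 0.0 16.6 0.0
      vertex 0.0 16.6 23.4
    endloop
  endfacet
  facet normal 0.0000 1.0000 0.0000
    outer loop
      vertex 9.0 16.6 0.0
      vertex 0.0 16.6 23.4
      vertex 9.0 16.6 23.4
    endloop
  endfacet
  facet normal -1.0000 0.0000 0.0000
    outer loop
      vertex 0.0 16.6 0.0
      vertex 0.0 0.0 0.0
      vertex 0.0 0.0 23.4
    endloop
  endfacet
  facet normal -1.0000 0.0000 0.0000
    outer loop
      vertex 0.0 16.6 0.0
      vertex 0.0 0.0 23.4
      vertex 0.0 16.6 23.4
    endloop
  endfacet
endsolid part

The G0 Z moves step by Δz≈7.8 mm. Every layer's G1 loop is the same polygon, so the solid is a straight extrusion of it from z=0 to z≈23.4. Closing with flat bottom and top caps and triangulating gives 20 facets — an L-shaped prism: outer 26.8 × 16.6 mm, arm thicknesses ≈ 5.4 mm (horizontal) and 9 mm (vertical), extruded 23.4 mm in z.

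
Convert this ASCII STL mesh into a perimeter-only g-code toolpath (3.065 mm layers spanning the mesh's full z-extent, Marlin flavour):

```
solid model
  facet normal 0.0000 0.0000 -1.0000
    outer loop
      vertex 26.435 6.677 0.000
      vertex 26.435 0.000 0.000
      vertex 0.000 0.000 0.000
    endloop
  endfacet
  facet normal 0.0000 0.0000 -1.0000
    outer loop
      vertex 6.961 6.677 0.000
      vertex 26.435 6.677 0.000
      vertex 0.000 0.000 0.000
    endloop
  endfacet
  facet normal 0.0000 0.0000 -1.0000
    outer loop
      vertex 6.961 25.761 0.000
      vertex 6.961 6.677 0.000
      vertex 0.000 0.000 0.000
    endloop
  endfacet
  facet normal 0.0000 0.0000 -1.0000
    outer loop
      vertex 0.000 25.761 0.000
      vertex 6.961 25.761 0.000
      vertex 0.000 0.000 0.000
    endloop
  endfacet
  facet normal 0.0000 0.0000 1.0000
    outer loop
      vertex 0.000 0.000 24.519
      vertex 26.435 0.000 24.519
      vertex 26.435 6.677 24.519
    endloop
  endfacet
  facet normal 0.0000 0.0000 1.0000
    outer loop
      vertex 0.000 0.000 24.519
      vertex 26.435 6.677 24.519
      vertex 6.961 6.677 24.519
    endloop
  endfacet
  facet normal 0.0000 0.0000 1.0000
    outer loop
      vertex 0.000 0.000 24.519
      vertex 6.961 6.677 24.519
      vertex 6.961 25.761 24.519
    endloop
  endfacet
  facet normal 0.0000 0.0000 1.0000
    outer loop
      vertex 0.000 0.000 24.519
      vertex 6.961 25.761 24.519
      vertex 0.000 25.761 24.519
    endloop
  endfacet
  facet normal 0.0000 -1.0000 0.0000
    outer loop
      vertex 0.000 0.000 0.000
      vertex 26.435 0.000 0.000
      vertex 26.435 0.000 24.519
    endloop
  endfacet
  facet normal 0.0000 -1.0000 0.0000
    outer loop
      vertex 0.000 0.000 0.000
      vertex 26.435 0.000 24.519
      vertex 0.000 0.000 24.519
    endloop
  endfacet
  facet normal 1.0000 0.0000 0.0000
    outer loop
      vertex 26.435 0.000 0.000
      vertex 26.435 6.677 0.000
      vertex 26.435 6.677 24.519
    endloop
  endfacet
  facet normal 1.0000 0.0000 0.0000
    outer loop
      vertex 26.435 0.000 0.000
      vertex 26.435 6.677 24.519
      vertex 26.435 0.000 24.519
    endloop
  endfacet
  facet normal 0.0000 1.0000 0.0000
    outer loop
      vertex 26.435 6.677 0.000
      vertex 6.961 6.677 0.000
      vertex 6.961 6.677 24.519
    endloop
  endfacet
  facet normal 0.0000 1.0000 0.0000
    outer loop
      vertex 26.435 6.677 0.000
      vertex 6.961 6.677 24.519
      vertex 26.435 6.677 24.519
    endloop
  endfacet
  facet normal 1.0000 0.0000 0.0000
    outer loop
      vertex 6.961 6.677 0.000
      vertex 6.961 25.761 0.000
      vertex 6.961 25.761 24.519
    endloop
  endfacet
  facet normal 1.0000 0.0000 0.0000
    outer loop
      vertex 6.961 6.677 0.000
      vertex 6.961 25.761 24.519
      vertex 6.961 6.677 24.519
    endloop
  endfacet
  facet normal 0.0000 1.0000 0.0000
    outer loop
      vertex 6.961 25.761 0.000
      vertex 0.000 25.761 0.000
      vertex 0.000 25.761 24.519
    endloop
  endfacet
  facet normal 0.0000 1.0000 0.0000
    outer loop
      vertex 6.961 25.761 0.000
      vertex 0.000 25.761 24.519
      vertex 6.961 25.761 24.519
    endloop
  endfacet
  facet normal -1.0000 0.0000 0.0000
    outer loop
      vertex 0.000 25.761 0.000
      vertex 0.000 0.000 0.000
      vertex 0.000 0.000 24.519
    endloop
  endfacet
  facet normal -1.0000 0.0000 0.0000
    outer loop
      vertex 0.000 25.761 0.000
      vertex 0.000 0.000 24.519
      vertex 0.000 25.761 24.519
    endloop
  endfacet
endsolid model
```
; perimeter-only toolpath
G21 ; units = mm
G90 ; absolute positioning
G28 ; home
; layer 1
G0 Z3.065
G0 X0.000 Y0.000
G1 X26.435 Y0.000
G1 X26.435 Y6.677
G1 X6.961 Y6.677
G1 X6.961 Y25.761
G1 X0.000 Y25.761
G1 X0.000 Y0.000
; layer 2
G0 Z6.130
G0 X0.000 Y0.000
G1 X26.435 Y0.000
G1 X26.435 Y6.677
G1 X6.961 Y6.677
G1 X6.961 Y25.761
G1 X0.000 Y25.761
G1 X0.000 Y0.000
; layer 3
G0 Z9.195
G0 X0.000 Y0.000
G1 X26.435 Y0.000
G1 X26.435 Y6.677
G1 X6.961 Y6.677
G1 X6.961 Y25.761
G1 X0.000 Y25.761
G1 X0.000 Y0.000
; layer 4
G0 Z12.259
G0 X0.000 Y0.000
G1 X26.435 Y0.000
G1 X26.435 Y6.677
G1 X6.961 Y6.677
G1 X6.961 Y25.761
G1 X0.000 Y25.761
G1 X0.000 Y0.000
; layer 5
G0 Z15.324
G0 X0.000 Y0.000
G1 X26.435 Y0.000
G1 X26.435 Y6.677
G1 X6.961 Y6.677
G1 X6.961 Y25.761
G1 X0.000 Y25.761
G1 X0.000 Y0.000
; layer 6
G0 Z18.389
G0 X0.000 Y0.000
G1 X26.435 Y0.000
G1 X26.435 Y6.677
G1 X6.961 Y6.677
G1 X6.961 Y25.761
G1 X0.000 Y25.761
G1 X0.000 Y0.000
; layer 7
G0 Z21.454
G0 X0.000 Y0.000
G1 X26.435 Y0.000
G1 X26.435 Y6.677
G1 X6.961 Y6.677
G1 X6.961 Y25.761
G1 X0.000 Y25.761
G1 X0.000 Y0.000
; layer 8
G0 Z24.519
G0 X0.000 Y0.000
G1 X26.435 Y0.000
G1 X26.435 Y6.677
G1 X6.961 Y6.677
G1 X6.961 Y25.761
G1 X0.000 Y25.761
G1 X0.000 Y0.000
M2 ; end

The solid is an L-shaped prism: outer 26.4 × 25.8 mm, arm thicknesses ≈ 6.68 mm (horizontal) and 6.96 mm (vertical), extruded 24.5 mm in z. Slicing at Δz = 3.065 mm — 8 equal slices spanning the solid's height, so layer i sits at z = i·h/8 — gives 8 non-empty perimeters. Each is a 6-segment closed polygon; G0 lifts to the layer z and rapids to the start vertex, then G1 traces the edges.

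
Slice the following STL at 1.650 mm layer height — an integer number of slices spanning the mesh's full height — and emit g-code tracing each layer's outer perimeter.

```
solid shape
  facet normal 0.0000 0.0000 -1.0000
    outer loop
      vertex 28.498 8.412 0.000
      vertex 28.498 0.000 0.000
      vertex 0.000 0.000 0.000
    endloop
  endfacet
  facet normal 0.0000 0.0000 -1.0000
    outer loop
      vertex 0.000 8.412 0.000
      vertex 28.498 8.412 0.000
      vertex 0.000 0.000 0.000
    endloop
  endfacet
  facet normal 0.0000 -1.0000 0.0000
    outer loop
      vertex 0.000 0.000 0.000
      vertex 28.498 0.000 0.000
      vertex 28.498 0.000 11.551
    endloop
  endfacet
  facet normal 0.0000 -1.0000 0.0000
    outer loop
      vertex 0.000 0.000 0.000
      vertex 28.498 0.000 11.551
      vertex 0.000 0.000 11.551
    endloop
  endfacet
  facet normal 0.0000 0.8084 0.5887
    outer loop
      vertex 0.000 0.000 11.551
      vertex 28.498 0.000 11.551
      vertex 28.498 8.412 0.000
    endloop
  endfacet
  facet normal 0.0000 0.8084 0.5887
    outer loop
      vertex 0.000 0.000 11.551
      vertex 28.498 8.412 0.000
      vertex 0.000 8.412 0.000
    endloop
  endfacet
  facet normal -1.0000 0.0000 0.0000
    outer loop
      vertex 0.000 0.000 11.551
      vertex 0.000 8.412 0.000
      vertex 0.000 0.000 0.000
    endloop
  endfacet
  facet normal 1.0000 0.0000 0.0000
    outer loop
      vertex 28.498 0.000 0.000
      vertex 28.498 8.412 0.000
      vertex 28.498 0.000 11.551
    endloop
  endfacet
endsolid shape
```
; perimeter-only toolpath
G21 ; units = mm
G90 ; absolute positioning
G28 ; home
; layer 1
G0 Z1.650
G0 X0.000 Y0.000
G1 X28.498 Y0.000
G1 X28.498 Y7.210
G1 X0.000 Y7.210
G1 X0.000 Y0.000
; layer 2
G0 Z3.300
G0 X0.000 Y0.000
G1 X28.498 Y0.000
G1 X28.498 Y6.009
G1 X0.000 Y6.009
G1 X0.000 Y0.000
; layer 3
G0 Z4.950
G0 X0.000 Y0.000
G1 X28.498 Y0.000
G1 X28.498 Y4.807
G1 X0.000 Y4.807
G1 X0.000 Y0.000
; layer 4
G0 Z6.601
G0 X0.000 Y0.000
G1 X28.498 Y0.000
G1 X28.498 Y3.605
G1 X0.000 Y3.605
G1 X0.000 Y0.000
; layer 5
G0 Z8.251
G0 X0.000 Y0.000
G1 X28.498 Y0.000
G1 X28.498 Y2.403
G1 X0.000 Y2.403
G1 X0.000 Y0.000
; layer 6
G0 Z9.901
G0 X0.000 Y0.000
G1 X28.498 Y0.000
G1 X28.498 Y1.202
G1 X0.000 Y1.202
G1 X0.000 Y0.000
M2 ; end

The solid is a wedge (ramp): 28.5 × 8.41 mm base, rising to 11.6 mm along the y=0 edge and sloping linearly to z=0 at y=8.41. Slicing at Δz = 1.650 mm — 7 equal slices spanning the solid's height, so layer i sits at z = i·h/7 — gives 6 non-empty perimeters. Each is a 4-segment closed polygon; G0 lifts to the layer z and rapids to the start vertex, then G1 traces the edges. The cross-section shrinks linearly with z (the slice at the apex is degenerate and omitted).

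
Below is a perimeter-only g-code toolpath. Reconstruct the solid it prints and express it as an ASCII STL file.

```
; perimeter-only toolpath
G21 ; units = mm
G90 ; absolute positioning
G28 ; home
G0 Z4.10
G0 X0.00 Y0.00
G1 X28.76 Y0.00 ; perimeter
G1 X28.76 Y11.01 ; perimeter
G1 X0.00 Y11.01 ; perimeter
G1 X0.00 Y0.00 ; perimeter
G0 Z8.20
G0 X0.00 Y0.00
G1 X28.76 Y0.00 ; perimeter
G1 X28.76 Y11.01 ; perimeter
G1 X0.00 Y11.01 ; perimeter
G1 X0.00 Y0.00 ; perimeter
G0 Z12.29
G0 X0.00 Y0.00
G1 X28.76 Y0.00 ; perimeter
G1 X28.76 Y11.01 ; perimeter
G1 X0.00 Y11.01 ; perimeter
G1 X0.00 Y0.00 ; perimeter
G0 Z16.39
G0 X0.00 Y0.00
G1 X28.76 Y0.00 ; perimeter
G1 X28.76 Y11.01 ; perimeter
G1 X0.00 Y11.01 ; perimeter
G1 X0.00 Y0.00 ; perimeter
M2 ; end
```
solid part
  facet normal 0.0000 0.0000 -1.0000
    outer loop
      vertex 28.76 11.01 0.00
      vertex 28.76 0.00 0.00
      vertex 0.00 0.00 0.00
    endloop
  endfacet
  facet normal 0.0000 0.0000 -1.0000
    outer loop
      vertex 0.00 11.01 0.00
      vertex 28.76 11.01 0.00
      vertex 0.00 0.00 0.00
    endloop
  endfacet
  facet normal 0.0000 0.0000 1.0000
    outer loop
      vertex 0.00 0.00 16.39
      vertex 28.76 0.00 16.39
      vertex 28.76 11.01 16.39
    endloop
  endfacet
  facet normal 0.0000 0.0000 1.0000
    outer loop
      vertex 0.00 0.00 16.39
      vertex 28.76 11.01 16.39
      vertex 0.00 11.01 16.39
    endloop
  endfacet
  facet normal 0.0000 -1.0000 0.0000
    outer loop
      vertex 0.00 0.00 0.00
      vertex 28.76 0.00 0.00
      vertex 28.76 0.00 16.39
    endloop
  endfacet
  facet normal 0.0000 -1.0000 0.0000
    outer loop
      vertex 0.00 0.00 0.00
      vertex 28.76 0.00 16.39
      vertex 0.00 0.00 16.39
    endloop
  endfacet
  facet normal 0.0000 1.0000 0.0000
    outer loop
      vertex 28.76 11.01 16.39
      vertex 28.76 11.01 0.00
      vertex 0.00 11.01 0.00
    endloop
  endfacet
  facet normal 0.0000 1.0000 0.0000
    outer loop
      vertex 0.00 11.01 16.39
      vertex 28.76 11.01 16.39
      vertex 0.00 11.01 0.00
    endloop
  endfacet
  facet normal -1.0000 0.0000 0.0000
    outer loop
      vertex 0.00 11.01 16.39
      vertex 0.00 11.01 0.00
      vertex 0.00 0.00 0.00
    endloop
  endfacet
  facet normal -1.0000 0.0000 0.0000
    outer loop
      vertex 0.00 0.00 16.39
      vertex 0.00 11.01 16.39
      vertex 0.00 0.00 0.00
    endloop
  endfacet
  facet normal 1.0000 0.0000 0.0000
    outer loop
      vertex 28.76 0.00 0.00
      vertex 28.76 11.01 0.00
      vertex 28.76 11.01 16.39
    endloop
  endfacet
  facet normal 1.0000 0.0000 0.0000
    outer loop
      vertex 28.76 0.00 0.00
      vertex 28.76 11.01 16.39
      vertex 28.76 0.00 16.39
    endloop
  endfacet
endsolid part

The G0 Z moves step by Δz≈4.10 mm. Every layer's G1 loop is the same polygon, so the solid is a straight extrusion of it from z=0 to z≈16.4. Closing with flat bottom and top caps and triangulating gives 12 facets — a rectangular box, roughly 28.8 × 11 mm footprint and 16.4 mm tall.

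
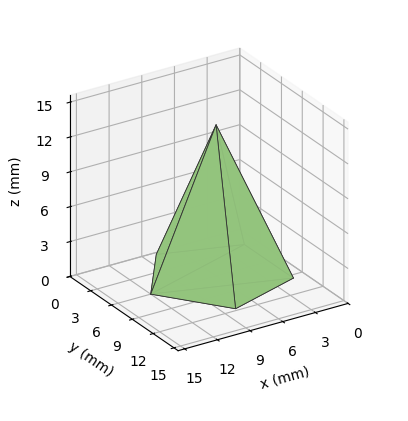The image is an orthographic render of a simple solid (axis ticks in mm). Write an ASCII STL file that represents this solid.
Reading the render: the shape is a regular 5-sided pyramid, base circumscribed radius ≈ 6 mm, apex at z ≈ 13 mm (dimensions read to the nearest mm from the axis ticks). For the STL, each face is triangulated and given an outward normal.

solid part
  facet normal 0.0000 0.0000 -1.0000
    outer loop
      vertex 1.15 9.53 0.00
      vertex 7.85 11.71 0.00
      vertex 12.00 6.00 0.00
    endloop
  endfacet
  facet normal 0.0000 0.0000 -1.0000
    outer loop
      vertex 1.15 2.47 0.00
      vertex 1.15 9.53 0.00
      vertex 12.00 6.00 0.00
    endloop
  endfacet
  facet normal 0.0000 0.0000 -1.0000
    outer loop
      vertex 7.85 0.29 0.00
      vertex 1.15 2.47 0.00
      vertex 12.00 6.00 0.00
    endloop
  endfacet
  facet normal 0.7578 0.5508 0.3498
    outer loop
      vertex 12.00 6.00 0.00
      vertex 7.85 11.71 0.00
      vertex 6.00 6.00 13.00
    endloop
  endfacet
  facet normal -0.2898 0.8908 0.3500
    outer loop
      vertex 7.85 11.71 0.00
      vertex 1.15 9.53 0.00
      vertex 6.00 6.00 13.00
    endloop
  endfacet
  facet normal -0.9369 0.0000 0.3495
    outer loop
      vertex 1.15 9.53 0.00
      vertex 1.15 2.47 0.00
      vertex 6.00 6.00 13.00
    endloop
  endfacet
  facet normal -0.2898 -0.8908 0.3500
    outer loop
      vertex 1.15 2.47 0.00
      vertex 7.85 0.29 0.00
      vertex 6.00 6.00 13.00
    endloop
  endfacet
  facet normal 0.7578 -0.5508 0.3498
    outer loop
      vertex 7.85 0.29 0.00
      vertex 12.00 6.00 0.00
      vertex 6.00 6.00 13.00
    endloop
  endfacet
endsolid part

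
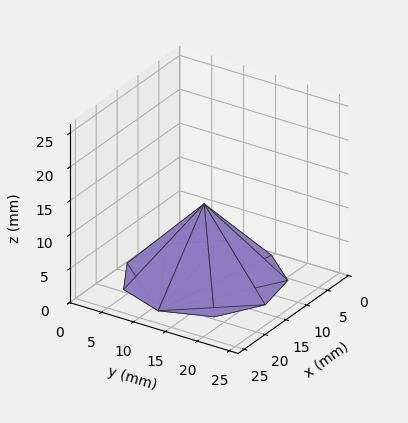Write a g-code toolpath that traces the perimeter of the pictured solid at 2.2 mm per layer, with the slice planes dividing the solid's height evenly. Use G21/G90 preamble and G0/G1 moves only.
Reading the render: the shape is a regular 9-sided pyramid, base circumscribed radius ≈ 11 mm, apex at z ≈ 11 mm (dimensions read to the nearest mm from the axis ticks). For the g-code, the solid's height is divided into equal slices at the stated Δz and each level perimeter traced with G1 moves after a G0 lift.

; perimeter-only toolpath
G21 ; units = mm
G90 ; absolute positioning
G28 ; home
; layer 1
G0 Z2.2
G0 X19.8 Y11.0
G1 X17.7 Y16.7
G1 X12.5 Y19.6
G1 X6.6 Y18.6
G1 X2.8 Y14.0
G1 X2.8 Y8.0
G1 X6.6 Y3.4
G1 X12.5 Y2.4
G1 X17.7 Y5.3
G1 X19.8 Y11.0
; layer 2
G0 Z4.4
G0 X17.6 Y11.0
G1 X16.0 Y15.3
G1 X12.1 Y17.5
G1 X7.7 Y16.7
G1 X4.8 Y13.3
G1 X4.8 Y8.7
G1 X7.7 Y5.3
G1 X12.1 Y4.5
G1 X16.0 Y6.7
G1 X17.6 Y11.0
; layer 3
G0 Z6.6
G0 X15.4 Y11.0
G1 X14.4 Y13.8
G1 X11.8 Y15.3
G1 X8.8 Y14.8
G1 X6.9 Y12.5
G1 X6.9 Y9.5
G1 X8.8 Y7.2
G1 X11.8 Y6.7
G1 X14.4 Y8.2
G1 X15.4 Y11.0
; layer 4
G0 Z8.8
G0 X13.2 Y11.0
G1 X12.7 Y12.4
G1 X11.4 Y13.2
G1 X9.9 Y12.9
G1 X8.9 Y11.8
G1 X8.9 Y10.2
G1 X9.9 Y9.1
G1 X11.4 Y8.8
G1 X12.7 Y9.6
G1 X13.2 Y11.0
M2 ; end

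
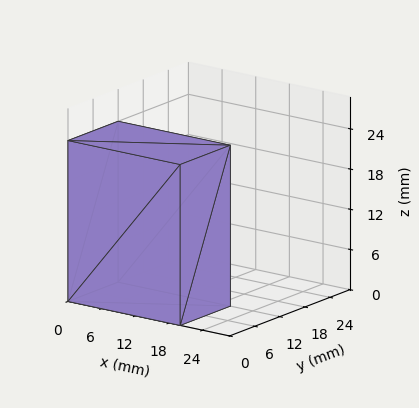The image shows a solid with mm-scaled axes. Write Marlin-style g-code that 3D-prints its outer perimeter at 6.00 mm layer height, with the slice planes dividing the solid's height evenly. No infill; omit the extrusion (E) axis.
Reading the render: the shape is a rectangular box, roughly 20 × 12 mm footprint and 24 mm tall (dimensions read to the nearest mm from the axis ticks). For the g-code, the solid's height is divided into equal slices at the stated Δz and each level perimeter traced with G1 moves after a G0 lift.

; perimeter-only toolpath
G21 ; units = mm
G90 ; absolute positioning
G28 ; home
; layer 1
G0 Z6.00
G0 X0.00 Y0.00
G1 X20.00 Y0.00
G1 X20.00 Y12.00
G1 X0.00 Y12.00
G1 X0.00 Y0.00
; layer 2
G0 Z12.00
G0 X0.00 Y0.00
G1 X20.00 Y0.00
G1 X20.00 Y12.00
G1 X0.00 Y12.00
G1 X0.00 Y0.00
; layer 3
G0 Z18.00
G0 X0.00 Y0.00
G1 X20.00 Y0.00
G1 X20.00 Y12.00
G1 X0.00 Y12.00
G1 X0.00 Y0.00
; layer 4
G0 Z24.00
G0 X0.00 Y0.00
G1 X20.00 Y0.00
G1 X20.00 Y12.00
G1 X0.00 Y12.00
G1 X0.00 Y0.00
M2 ; end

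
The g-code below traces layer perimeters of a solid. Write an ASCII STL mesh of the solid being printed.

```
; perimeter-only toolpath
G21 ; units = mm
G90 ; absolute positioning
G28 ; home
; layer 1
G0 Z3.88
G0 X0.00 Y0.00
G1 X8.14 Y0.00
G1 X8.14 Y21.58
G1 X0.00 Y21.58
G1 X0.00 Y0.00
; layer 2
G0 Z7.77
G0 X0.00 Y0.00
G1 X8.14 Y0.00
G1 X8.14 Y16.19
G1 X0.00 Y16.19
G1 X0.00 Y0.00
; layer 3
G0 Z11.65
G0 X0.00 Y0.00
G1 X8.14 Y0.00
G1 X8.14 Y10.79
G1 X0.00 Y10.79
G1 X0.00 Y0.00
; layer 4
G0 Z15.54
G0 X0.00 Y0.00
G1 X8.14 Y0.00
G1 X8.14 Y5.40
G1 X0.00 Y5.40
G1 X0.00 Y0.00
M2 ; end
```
solid part
  facet normal 0.0000 0.0000 -1.0000
    outer loop
      vertex 8.14 26.98 0.00
      vertex 8.14 0.00 0.00
      vertex 0.00 0.00 0.00
    endloop
  endfacet
  facet normal 0.0000 0.0000 -1.0000
    outer loop
      vertex 0.00 26.98 0.00
      vertex 8.14 26.98 0.00
      vertex 0.00 0.00 0.00
    endloop
  endfacet
  facet normal 0.0000 -1.0000 0.0000
    outer loop
      vertex 0.00 0.00 0.00
      vertex 8.14 0.00 0.00
      vertex 8.14 0.00 19.42
    endloop
  endfacet
  facet normal 0.0000 -1.0000 0.0000
    outer loop
      vertex 0.00 0.00 0.00
      vertex 8.14 0.00 19.42
      vertex 0.00 0.00 19.42
    endloop
  endfacet
  facet normal 0.0000 0.5842 0.8116
    outer loop
      vertex 0.00 0.00 19.42
      vertex 8.14 0.00 19.42
      vertex 8.14 26.98 0.00
    endloop
  endfacet
  facet normal 0.0000 0.5842 0.8116
    outer loop
      vertex 0.00 0.00 19.42
      vertex 8.14 26.98 0.00
      vertex 0.00 26.98 0.00
    endloop
  endfacet
  facet normal -1.0000 0.0000 0.0000
    outer loop
      vertex 0.00 0.00 19.42
      vertex 0.00 26.98 0.00
      vertex 0.00 0.00 0.00
    endloop
  endfacet
  facet normal 1.0000 0.0000 0.0000
    outer loop
      vertex 8.14 0.00 0.00
      vertex 8.14 26.98 0.00
      vertex 8.14 0.00 19.42
    endloop
  endfacet
endsolid part

The G0 Z moves step by Δz≈3.88 mm. The G1 loops shrink linearly with z, so the solid tapers from its base footprint up to z≈19.4. Closing with a flat bottom cap and the tapered top and triangulating gives 8 facets — a wedge (ramp): 8.14 × 27 mm base, rising to 19.4 mm along the y=0 edge and sloping linearly to z=0 at y=27.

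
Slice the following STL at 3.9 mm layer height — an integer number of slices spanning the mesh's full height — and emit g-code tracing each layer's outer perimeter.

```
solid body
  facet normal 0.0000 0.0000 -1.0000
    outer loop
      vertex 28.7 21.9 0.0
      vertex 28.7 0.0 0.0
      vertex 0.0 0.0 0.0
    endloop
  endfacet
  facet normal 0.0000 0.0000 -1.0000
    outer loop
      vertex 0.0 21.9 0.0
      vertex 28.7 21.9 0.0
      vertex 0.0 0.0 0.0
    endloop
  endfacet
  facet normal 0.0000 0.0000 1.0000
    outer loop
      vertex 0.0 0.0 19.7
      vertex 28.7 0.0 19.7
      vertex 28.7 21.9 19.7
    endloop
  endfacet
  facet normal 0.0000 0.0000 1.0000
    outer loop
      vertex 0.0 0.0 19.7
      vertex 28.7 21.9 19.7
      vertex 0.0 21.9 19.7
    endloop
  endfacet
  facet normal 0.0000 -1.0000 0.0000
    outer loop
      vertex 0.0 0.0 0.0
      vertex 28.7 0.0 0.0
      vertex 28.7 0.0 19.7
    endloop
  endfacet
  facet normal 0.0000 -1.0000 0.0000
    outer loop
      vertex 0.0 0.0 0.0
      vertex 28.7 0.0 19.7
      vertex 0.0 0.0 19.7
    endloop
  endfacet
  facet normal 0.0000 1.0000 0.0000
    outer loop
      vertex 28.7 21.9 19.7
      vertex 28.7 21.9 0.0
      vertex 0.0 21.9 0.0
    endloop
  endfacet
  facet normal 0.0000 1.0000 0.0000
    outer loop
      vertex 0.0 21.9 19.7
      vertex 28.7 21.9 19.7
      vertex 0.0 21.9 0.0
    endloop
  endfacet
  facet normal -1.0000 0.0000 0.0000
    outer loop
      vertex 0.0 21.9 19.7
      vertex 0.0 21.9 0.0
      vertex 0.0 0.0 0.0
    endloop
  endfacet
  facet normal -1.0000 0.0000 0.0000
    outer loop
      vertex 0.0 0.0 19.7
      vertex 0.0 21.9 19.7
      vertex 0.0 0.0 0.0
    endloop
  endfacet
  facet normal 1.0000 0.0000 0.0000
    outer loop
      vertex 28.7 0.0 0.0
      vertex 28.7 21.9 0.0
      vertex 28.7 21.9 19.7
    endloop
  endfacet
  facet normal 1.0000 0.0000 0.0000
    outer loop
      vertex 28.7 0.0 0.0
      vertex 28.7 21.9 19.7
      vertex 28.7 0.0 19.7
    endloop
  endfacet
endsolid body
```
; perimeter-only toolpath
G21 ; units = mm
G90 ; absolute positioning
G28 ; home
; layer 1
G0 Z3.9
G0 X0.0 Y0.0
G1 X28.7 Y0.0
G1 X28.7 Y21.9
G1 X0.0 Y21.9
G1 X0.0 Y0.0
; layer 2
G0 Z7.9
G0 X0.0 Y0.0
G1 X28.7 Y0.0
G1 X28.7 Y21.9
G1 X0.0 Y21.9
G1 X0.0 Y0.0
; layer 3
G0 Z11.8
G0 X0.0 Y0.0
G1 X28.7 Y0.0
G1 X28.7 Y21.9
G1 X0.0 Y21.9
G1 X0.0 Y0.0
; layer 4
G0 Z15.8
G0 X0.0 Y0.0
G1 X28.7 Y0.0
G1 X28.7 Y21.9
G1 X0.0 Y21.9
G1 X0.0 Y0.0
; layer 5
G0 Z19.7
G0 X0.0 Y0.0
G1 X28.7 Y0.0
G1 X28.7 Y21.9
G1 X0.0 Y21.9
G1 X0.0 Y0.0
M2 ; end

The solid is a rectangular box, roughly 28.7 × 21.9 mm footprint and 19.7 mm tall. Slicing at Δz = 3.9 mm — 5 equal slices spanning the solid's height, so layer i sits at z = i·h/5 — gives 5 non-empty perimeters. Each is a 4-segment closed polygon; G0 lifts to the layer z and rapids to the start vertex, then G1 traces the edges.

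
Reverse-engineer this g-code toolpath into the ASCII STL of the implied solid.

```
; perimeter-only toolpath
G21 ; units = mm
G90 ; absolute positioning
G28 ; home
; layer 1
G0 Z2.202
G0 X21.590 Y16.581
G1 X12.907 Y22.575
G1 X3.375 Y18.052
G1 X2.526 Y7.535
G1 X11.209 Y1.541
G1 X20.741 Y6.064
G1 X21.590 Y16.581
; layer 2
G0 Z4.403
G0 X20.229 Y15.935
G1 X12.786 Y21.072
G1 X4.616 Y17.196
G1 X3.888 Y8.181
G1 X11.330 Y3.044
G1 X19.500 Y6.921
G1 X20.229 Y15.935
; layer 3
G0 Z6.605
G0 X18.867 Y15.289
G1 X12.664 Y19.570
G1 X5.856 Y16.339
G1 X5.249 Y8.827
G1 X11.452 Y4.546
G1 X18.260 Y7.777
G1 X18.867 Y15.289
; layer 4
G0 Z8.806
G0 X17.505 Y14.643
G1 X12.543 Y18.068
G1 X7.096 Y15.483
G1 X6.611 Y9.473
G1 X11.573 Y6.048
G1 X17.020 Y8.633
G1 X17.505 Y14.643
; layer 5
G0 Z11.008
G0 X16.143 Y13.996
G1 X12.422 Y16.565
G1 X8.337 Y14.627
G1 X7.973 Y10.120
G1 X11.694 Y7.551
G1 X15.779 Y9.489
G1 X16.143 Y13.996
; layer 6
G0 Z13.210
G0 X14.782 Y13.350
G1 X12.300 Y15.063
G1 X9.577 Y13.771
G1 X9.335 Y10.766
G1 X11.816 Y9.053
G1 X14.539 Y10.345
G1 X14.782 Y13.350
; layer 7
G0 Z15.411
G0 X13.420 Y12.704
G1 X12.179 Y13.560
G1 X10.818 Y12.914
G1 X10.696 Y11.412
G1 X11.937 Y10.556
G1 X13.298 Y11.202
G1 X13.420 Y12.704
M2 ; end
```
solid part
  facet normal 0.0000 0.0000 -1.0000
    outer loop
      vertex 2.135 18.908 0.000
      vertex 13.028 24.077 0.000
      vertex 22.952 17.227 0.000
    endloop
  endfacet
  facet normal 0.0000 0.0000 -1.0000
    outer loop
      vertex 1.164 6.889 0.000
      vertex 2.135 18.908 0.000
      vertex 22.952 17.227 0.000
    endloop
  endfacet
  facet normal 0.0000 0.0000 -1.0000
    outer loop
      vertex 11.088 0.039 0.000
      vertex 1.164 6.889 0.000
      vertex 22.952 17.227 0.000
    endloop
  endfacet
  facet normal 0.0000 0.0000 -1.0000
    outer loop
      vertex 21.981 5.208 0.000
      vertex 11.088 0.039 0.000
      vertex 22.952 17.227 0.000
    endloop
  endfacet
  facet normal 0.4886 0.7079 0.5100
    outer loop
      vertex 22.952 17.227 0.000
      vertex 13.028 24.077 0.000
      vertex 12.058 12.058 17.613
    endloop
  endfacet
  facet normal -0.3688 0.7771 0.5100
    outer loop
      vertex 13.028 24.077 0.000
      vertex 2.135 18.908 0.000
      vertex 12.058 12.058 17.613
    endloop
  endfacet
  facet normal -0.8574 0.0693 0.5100
    outer loop
      vertex 2.135 18.908 0.000
      vertex 1.164 6.889 0.000
      vertex 12.058 12.058 17.613
    endloop
  endfacet
  facet normal -0.4886 -0.7079 0.5100
    outer loop
      vertex 1.164 6.889 0.000
      vertex 11.088 0.039 0.000
      vertex 12.058 12.058 17.613
    endloop
  endfacet
  facet normal 0.3688 -0.7771 0.5100
    outer loop
      vertex 11.088 0.039 0.000
      vertex 21.981 5.208 0.000
      vertex 12.058 12.058 17.613
    endloop
  endfacet
  facet normal 0.8574 -0.0693 0.5100
    outer loop
      vertex 21.981 5.208 0.000
      vertex 22.952 17.227 0.000
      vertex 12.058 12.058 17.613
    endloop
  endfacet
endsolid part

The G0 Z moves step by Δz≈2.202 mm. The G1 loops shrink linearly with z, so the solid tapers from its base footprint up to z≈17.6. Closing with a flat bottom cap and the tapered top and triangulating gives 10 facets — a regular 6-sided pyramid, base circumscribed radius ≈ 12.1 mm, apex at z ≈ 17.6 mm.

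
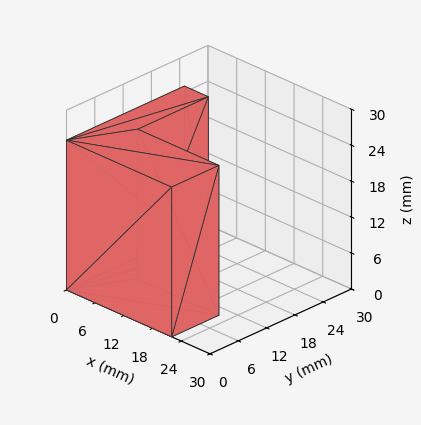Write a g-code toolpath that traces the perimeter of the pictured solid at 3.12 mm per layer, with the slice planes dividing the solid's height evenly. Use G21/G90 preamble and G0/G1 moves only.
Reading the render: the shape is an L-shaped prism: outer 22 × 25 mm, arm thicknesses ≈ 10 mm (horizontal) and 5 mm (vertical), extruded 25 mm in z (dimensions read to the nearest mm from the axis ticks). For the g-code, the solid's height is divided into equal slices at the stated Δz and each level perimeter traced with G1 moves after a G0 lift.

; perimeter-only toolpath
G21 ; units = mm
G90 ; absolute positioning
G28 ; home
; layer 1
G0 Z3.12
G0 X0.00 Y0.00
G1 X22.00 Y0.00
G1 X22.00 Y10.00
G1 X5.00 Y10.00
G1 X5.00 Y25.00
G1 X0.00 Y25.00
G1 X0.00 Y0.00
; layer 2
G0 Z6.25
G0 X0.00 Y0.00
G1 X22.00 Y0.00
G1 X22.00 Y10.00
G1 X5.00 Y10.00
G1 X5.00 Y25.00
G1 X0.00 Y25.00
G1 X0.00 Y0.00
; layer 3
G0 Z9.38
G0 X0.00 Y0.00
G1 X22.00 Y0.00
G1 X22.00 Y10.00
G1 X5.00 Y10.00
G1 X5.00 Y25.00
G1 X0.00 Y25.00
G1 X0.00 Y0.00
; layer 4
G0 Z12.50
G0 X0.00 Y0.00
G1 X22.00 Y0.00
G1 X22.00 Y10.00
G1 X5.00 Y10.00
G1 X5.00 Y25.00
G1 X0.00 Y25.00
G1 X0.00 Y0.00
; layer 5
G0 Z15.62
G0 X0.00 Y0.00
G1 X22.00 Y0.00
G1 X22.00 Y10.00
G1 X5.00 Y10.00
G1 X5.00 Y25.00
G1 X0.00 Y25.00
G1 X0.00 Y0.00
; layer 6
G0 Z18.75
G0 X0.00 Y0.00
G1 X22.00 Y0.00
G1 X22.00 Y10.00
G1 X5.00 Y10.00
G1 X5.00 Y25.00
G1 X0.00 Y25.00
G1 X0.00 Y0.00
; layer 7
G0 Z21.88
G0 X0.00 Y0.00
G1 X22.00 Y0.00
G1 X22.00 Y10.00
G1 X5.00 Y10.00
G1 X5.00 Y25.00
G1 X0.00 Y25.00
G1 X0.00 Y0.00
; layer 8
G0 Z25.00
G0 X0.00 Y0.00
G1 X22.00 Y0.00
G1 X22.00 Y10.00
G1 X5.00 Y10.00
G1 X5.00 Y25.00
G1 X0.00 Y25.00
G1 X0.00 Y0.00
M2 ; end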